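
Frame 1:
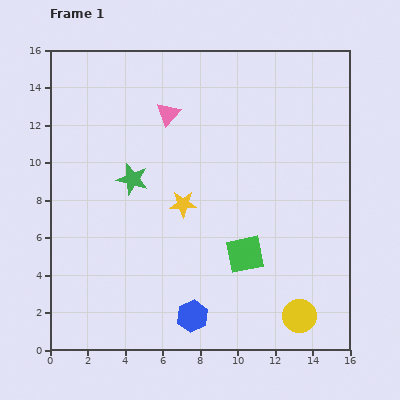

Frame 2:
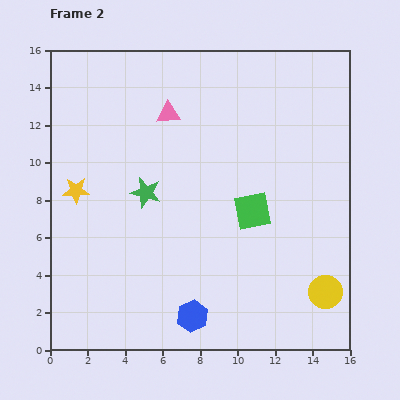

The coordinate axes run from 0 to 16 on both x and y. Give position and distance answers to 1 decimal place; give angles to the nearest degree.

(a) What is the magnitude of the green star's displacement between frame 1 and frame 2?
1.0

The green star moved from (4.4, 9.1) to (5.1, 8.4), a distance of √(0.7² + 0.7²) ≈ 1.0.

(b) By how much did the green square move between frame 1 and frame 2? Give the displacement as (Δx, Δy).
(0.4, 2.3)

The green square was at (10.4, 5.1) in frame 1 and (10.8, 7.4) in frame 2.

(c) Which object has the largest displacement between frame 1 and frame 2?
the yellow star

(moved 5.7; next 2.3)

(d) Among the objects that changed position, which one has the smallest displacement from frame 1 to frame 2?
the green star

(moved 1.0)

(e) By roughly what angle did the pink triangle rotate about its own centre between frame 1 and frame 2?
45° clockwise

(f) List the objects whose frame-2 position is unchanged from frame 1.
the blue hexagon, the pink triangle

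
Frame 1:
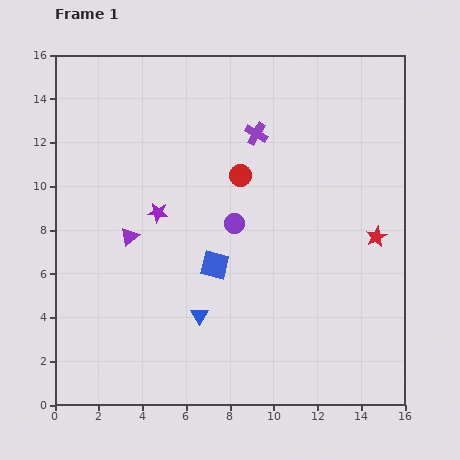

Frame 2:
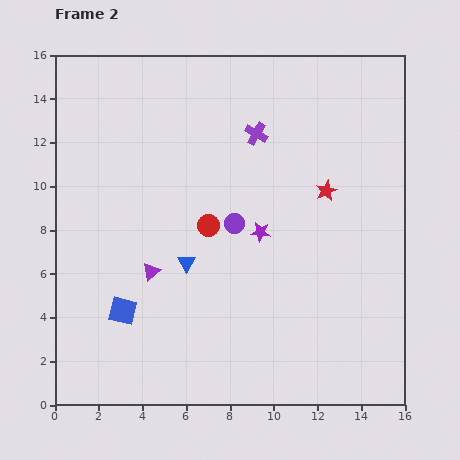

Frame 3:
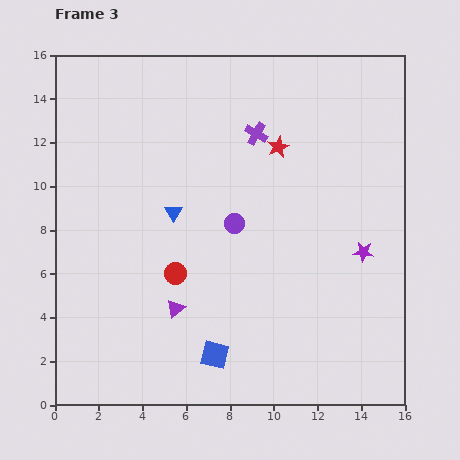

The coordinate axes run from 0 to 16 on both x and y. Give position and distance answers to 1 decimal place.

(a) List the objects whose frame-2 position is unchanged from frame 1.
the purple cross, the purple circle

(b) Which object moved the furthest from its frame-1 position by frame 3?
the purple star

(moved 9.6; next 6.1)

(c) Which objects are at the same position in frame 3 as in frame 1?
the purple cross, the purple circle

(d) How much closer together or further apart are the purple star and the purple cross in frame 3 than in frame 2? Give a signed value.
+2.8

Distance in frame 2: 4.5. Distance in frame 3: 7.3.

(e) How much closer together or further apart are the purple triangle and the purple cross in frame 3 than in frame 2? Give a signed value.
+0.9

Distance in frame 2: 7.9. Distance in frame 3: 8.8.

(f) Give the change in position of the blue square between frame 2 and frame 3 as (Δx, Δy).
(4.2, -2.0)

The blue square was at (3.1, 4.3) in frame 2 and (7.3, 2.3) in frame 3.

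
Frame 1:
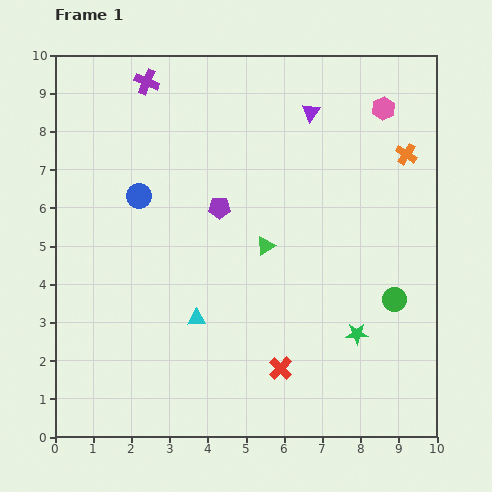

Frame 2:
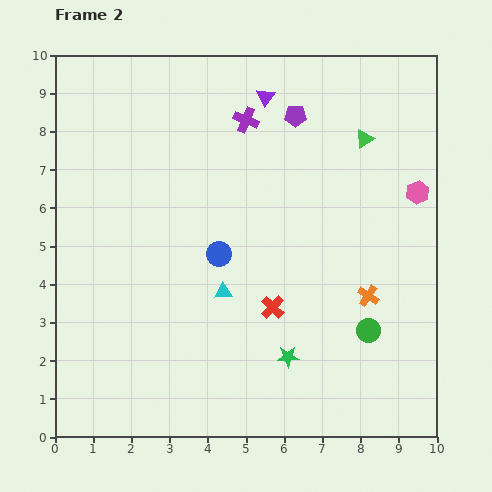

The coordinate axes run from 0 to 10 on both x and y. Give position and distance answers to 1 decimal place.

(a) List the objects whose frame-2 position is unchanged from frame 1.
none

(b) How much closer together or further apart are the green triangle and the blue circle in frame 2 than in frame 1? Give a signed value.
+1.3

Distance in frame 1: 3.5. Distance in frame 2: 4.8.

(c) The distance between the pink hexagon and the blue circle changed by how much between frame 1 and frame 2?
-1.4

Distance in frame 1: 6.8. Distance in frame 2: 5.4.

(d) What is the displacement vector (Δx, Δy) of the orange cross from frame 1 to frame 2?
(-1.0, -3.7)

The orange cross was at (9.2, 7.4) in frame 1 and (8.2, 3.7) in frame 2.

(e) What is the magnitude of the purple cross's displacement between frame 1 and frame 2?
2.8

The purple cross moved from (2.4, 9.3) to (5.0, 8.3), a distance of √(2.6² + 1.0²) ≈ 2.8.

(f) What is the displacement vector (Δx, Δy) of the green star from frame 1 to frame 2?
(-1.8, -0.6)

The green star was at (7.9, 2.7) in frame 1 and (6.1, 2.1) in frame 2.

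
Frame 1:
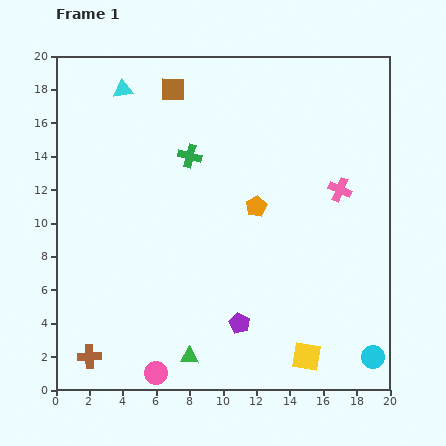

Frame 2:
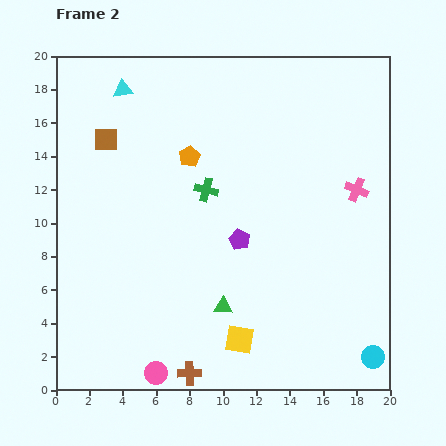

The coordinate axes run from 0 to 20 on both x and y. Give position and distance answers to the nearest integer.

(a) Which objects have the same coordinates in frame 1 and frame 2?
the cyan circle, the cyan triangle, the pink circle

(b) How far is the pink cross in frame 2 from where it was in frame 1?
1

The pink cross moved from (17, 12) to (18, 12), a distance of √(1² + 0²) ≈ 1.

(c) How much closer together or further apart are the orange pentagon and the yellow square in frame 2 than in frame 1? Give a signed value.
+2

Distance in frame 1: 9. Distance in frame 2: 11.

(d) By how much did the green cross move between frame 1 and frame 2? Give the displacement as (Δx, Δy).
(1, -2)

The green cross was at (8, 14) in frame 1 and (9, 12) in frame 2.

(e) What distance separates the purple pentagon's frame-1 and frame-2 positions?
5

The purple pentagon moved from (11, 4) to (11, 9), a distance of √(0² + 5²) ≈ 5.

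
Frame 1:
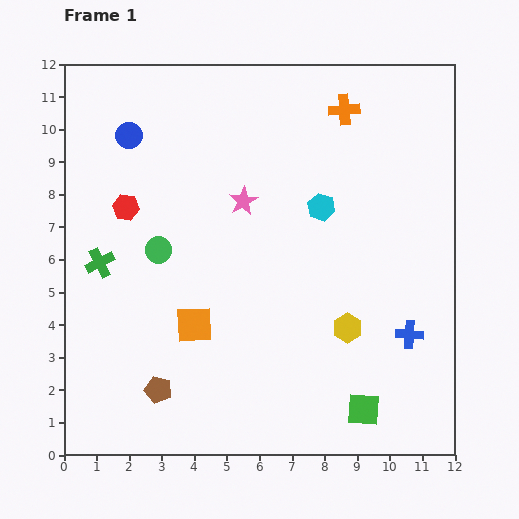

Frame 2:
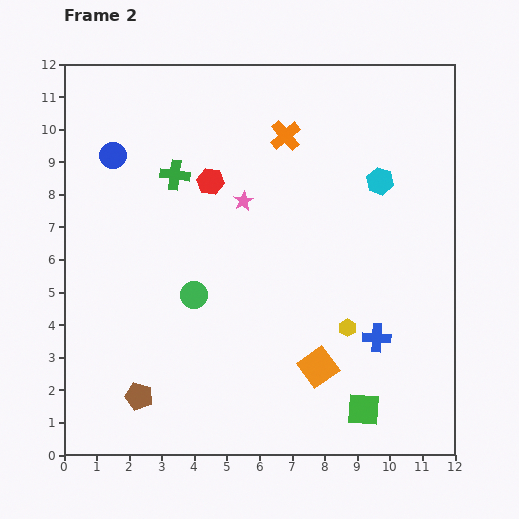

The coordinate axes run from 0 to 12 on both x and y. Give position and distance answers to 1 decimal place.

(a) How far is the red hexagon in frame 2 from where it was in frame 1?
2.7

The red hexagon moved from (1.9, 7.6) to (4.5, 8.4), a distance of √(2.6² + 0.8²) ≈ 2.7.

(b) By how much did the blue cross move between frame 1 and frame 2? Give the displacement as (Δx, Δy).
(-1.0, -0.1)

The blue cross was at (10.6, 3.7) in frame 1 and (9.6, 3.6) in frame 2.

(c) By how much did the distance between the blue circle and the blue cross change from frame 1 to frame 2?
-0.7

Distance in frame 1: 10.5. Distance in frame 2: 9.8.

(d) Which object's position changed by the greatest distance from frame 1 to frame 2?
the orange square

(moved 4.0; next 3.5)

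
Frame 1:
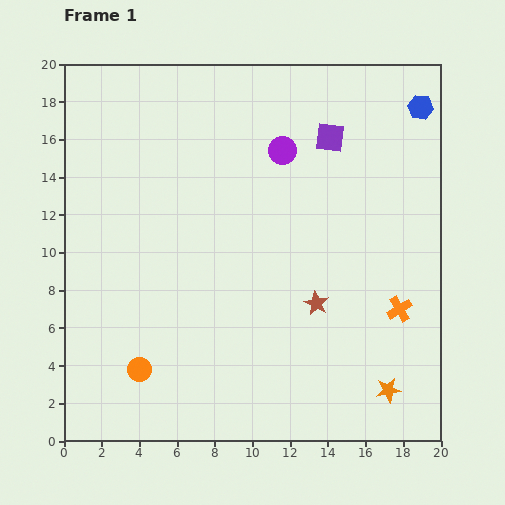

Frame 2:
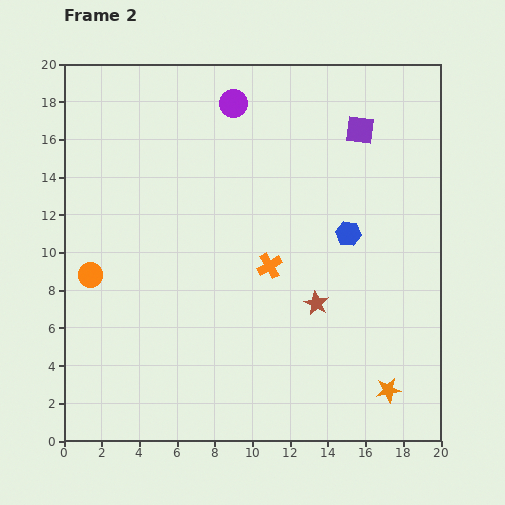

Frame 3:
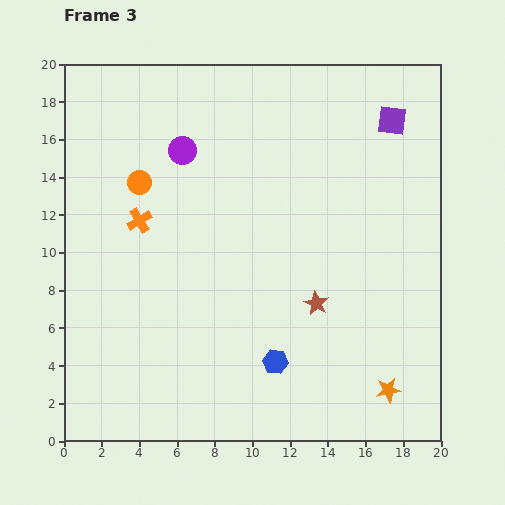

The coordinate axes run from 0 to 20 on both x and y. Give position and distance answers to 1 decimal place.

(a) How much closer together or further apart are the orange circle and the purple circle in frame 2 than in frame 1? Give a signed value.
-2.0

Distance in frame 1: 13.9. Distance in frame 2: 11.9.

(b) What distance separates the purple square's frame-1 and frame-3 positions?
3.4

The purple square moved from (14.1, 16.1) to (17.4, 17.0), a distance of √(3.3² + 0.9²) ≈ 3.4.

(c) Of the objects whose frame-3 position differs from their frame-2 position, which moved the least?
the purple square

(moved 1.8)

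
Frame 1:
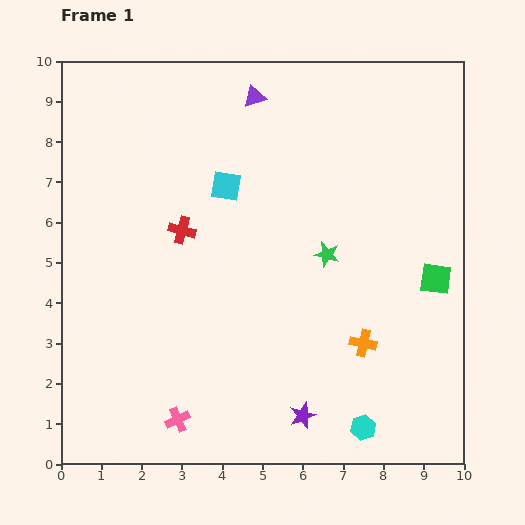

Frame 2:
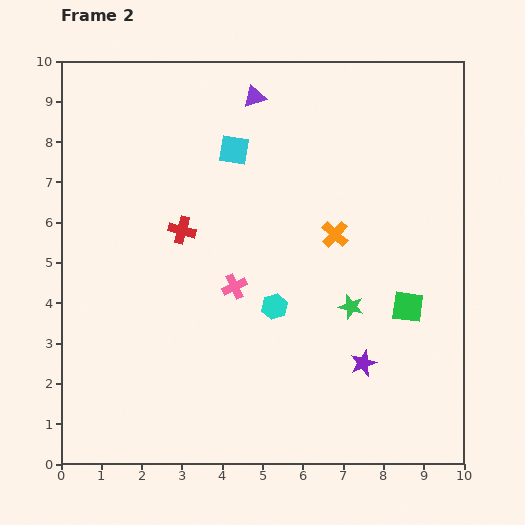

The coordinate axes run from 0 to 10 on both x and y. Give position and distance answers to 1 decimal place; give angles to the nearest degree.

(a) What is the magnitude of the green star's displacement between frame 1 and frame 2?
1.4

The green star moved from (6.6, 5.2) to (7.2, 3.9), a distance of √(0.6² + 1.3²) ≈ 1.4.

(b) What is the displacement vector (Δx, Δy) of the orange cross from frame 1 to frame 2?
(-0.7, 2.7)

The orange cross was at (7.5, 3.0) in frame 1 and (6.8, 5.7) in frame 2.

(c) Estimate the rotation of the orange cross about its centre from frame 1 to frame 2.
31° clockwise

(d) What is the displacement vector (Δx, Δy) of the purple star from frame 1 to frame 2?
(1.5, 1.3)

The purple star was at (6.0, 1.2) in frame 1 and (7.5, 2.5) in frame 2.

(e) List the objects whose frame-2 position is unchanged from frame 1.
the purple triangle, the red cross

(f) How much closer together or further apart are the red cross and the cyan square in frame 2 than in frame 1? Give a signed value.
+0.8

Distance in frame 1: 1.6. Distance in frame 2: 2.4.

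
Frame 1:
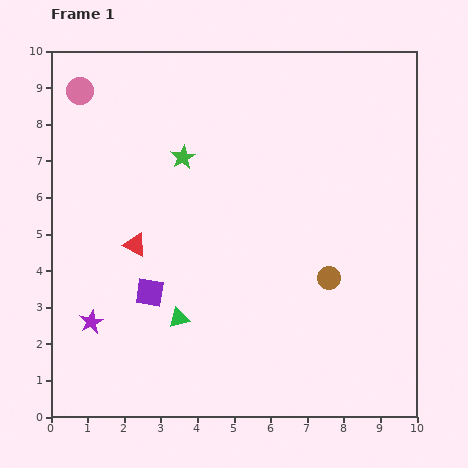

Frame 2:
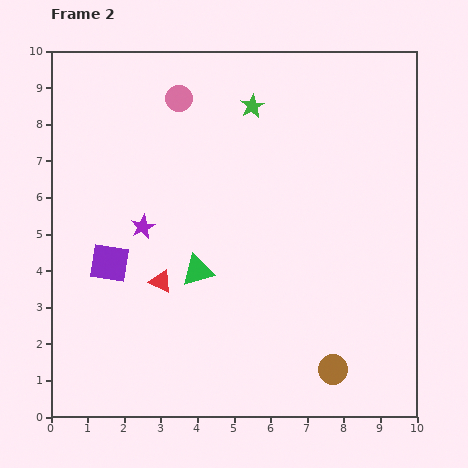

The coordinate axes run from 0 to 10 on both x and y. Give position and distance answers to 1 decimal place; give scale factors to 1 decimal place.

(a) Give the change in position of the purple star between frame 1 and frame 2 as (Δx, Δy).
(1.4, 2.6)

The purple star was at (1.1, 2.6) in frame 1 and (2.5, 5.2) in frame 2.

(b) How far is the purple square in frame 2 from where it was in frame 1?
1.4

The purple square moved from (2.7, 3.4) to (1.6, 4.2), a distance of √(1.1² + 0.8²) ≈ 1.4.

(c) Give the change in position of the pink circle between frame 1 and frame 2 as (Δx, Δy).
(2.7, -0.2)

The pink circle was at (0.8, 8.9) in frame 1 and (3.5, 8.7) in frame 2.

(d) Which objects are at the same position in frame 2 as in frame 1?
none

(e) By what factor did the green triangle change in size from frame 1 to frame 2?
1.6×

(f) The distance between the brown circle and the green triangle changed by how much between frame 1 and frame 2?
+0.4

Distance in frame 1: 4.2. Distance in frame 2: 4.6.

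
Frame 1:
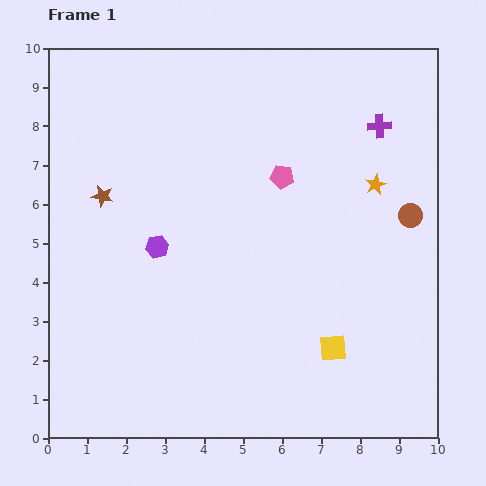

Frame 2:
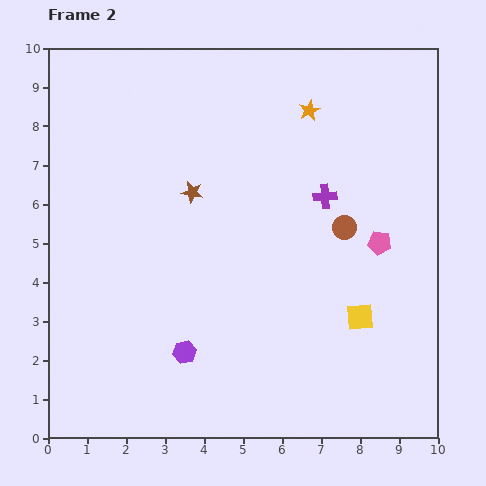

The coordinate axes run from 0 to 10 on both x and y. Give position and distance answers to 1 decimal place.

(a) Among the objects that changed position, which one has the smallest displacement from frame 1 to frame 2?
the yellow square

(moved 1.1)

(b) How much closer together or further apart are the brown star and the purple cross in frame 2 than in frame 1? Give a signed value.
-3.9

Distance in frame 1: 7.3. Distance in frame 2: 3.4.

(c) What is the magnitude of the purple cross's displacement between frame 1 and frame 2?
2.3

The purple cross moved from (8.5, 8.0) to (7.1, 6.2), a distance of √(1.4² + 1.8²) ≈ 2.3.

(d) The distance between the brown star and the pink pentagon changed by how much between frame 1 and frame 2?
+0.4

Distance in frame 1: 4.6. Distance in frame 2: 5.0.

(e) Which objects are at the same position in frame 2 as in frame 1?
none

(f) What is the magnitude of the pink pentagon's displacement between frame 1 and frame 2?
3.0

The pink pentagon moved from (6.0, 6.7) to (8.5, 5.0), a distance of √(2.5² + 1.7²) ≈ 3.0.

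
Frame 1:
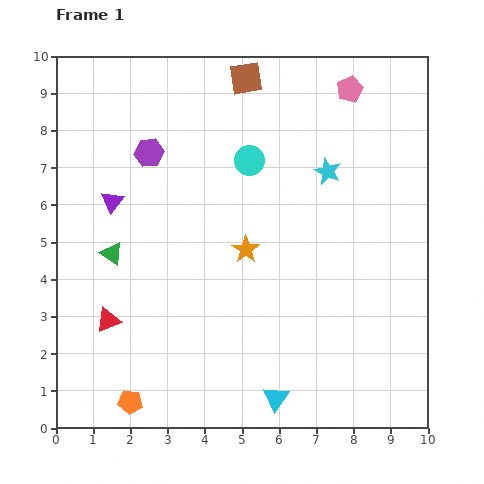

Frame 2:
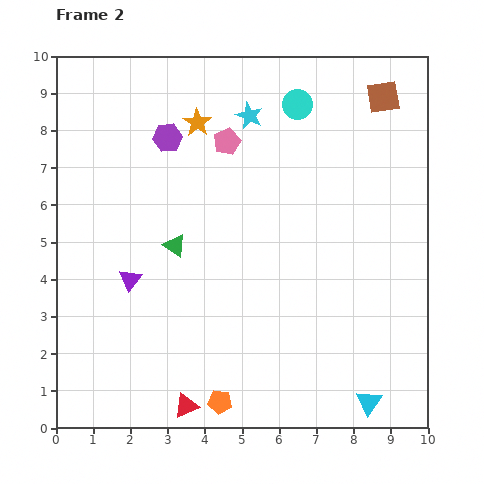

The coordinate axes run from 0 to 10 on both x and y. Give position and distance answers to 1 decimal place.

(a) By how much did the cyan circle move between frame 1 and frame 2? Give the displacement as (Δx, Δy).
(1.3, 1.5)

The cyan circle was at (5.2, 7.2) in frame 1 and (6.5, 8.7) in frame 2.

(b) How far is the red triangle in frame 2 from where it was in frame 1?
3.1

The red triangle moved from (1.4, 2.9) to (3.5, 0.6), a distance of √(2.1² + 2.3²) ≈ 3.1.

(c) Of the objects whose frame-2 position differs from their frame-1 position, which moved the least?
the purple hexagon

(moved 0.6)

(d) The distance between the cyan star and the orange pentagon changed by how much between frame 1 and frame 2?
-0.5

Distance in frame 1: 8.2. Distance in frame 2: 7.7.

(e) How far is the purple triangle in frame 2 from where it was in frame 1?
2.2

The purple triangle moved from (1.5, 6.1) to (2.0, 4.0), a distance of √(0.5² + 2.1²) ≈ 2.2.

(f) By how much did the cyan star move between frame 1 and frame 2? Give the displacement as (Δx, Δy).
(-2.1, 1.5)

The cyan star was at (7.3, 6.9) in frame 1 and (5.2, 8.4) in frame 2.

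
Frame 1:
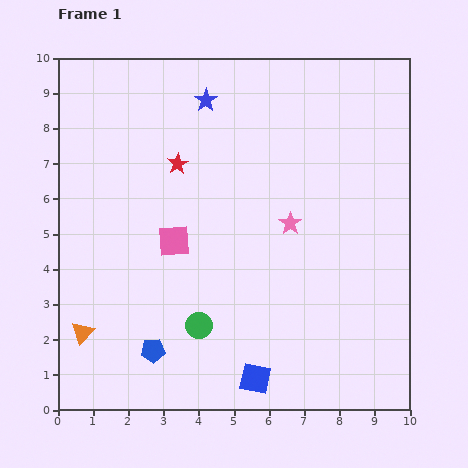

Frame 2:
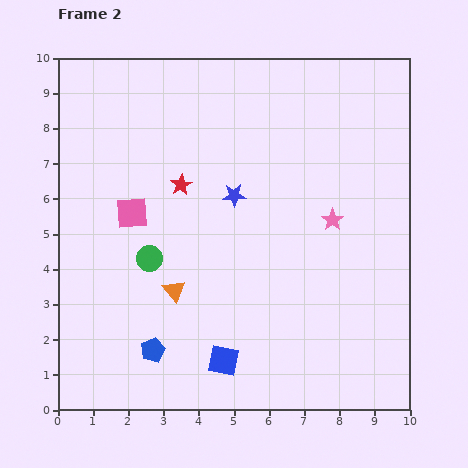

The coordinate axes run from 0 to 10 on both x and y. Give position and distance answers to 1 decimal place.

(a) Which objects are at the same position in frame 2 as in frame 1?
the blue pentagon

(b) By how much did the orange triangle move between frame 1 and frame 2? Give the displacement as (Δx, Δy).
(2.6, 1.2)

The orange triangle was at (0.7, 2.2) in frame 1 and (3.3, 3.4) in frame 2.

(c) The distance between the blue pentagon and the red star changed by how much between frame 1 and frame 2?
-0.5

Distance in frame 1: 5.3. Distance in frame 2: 4.8.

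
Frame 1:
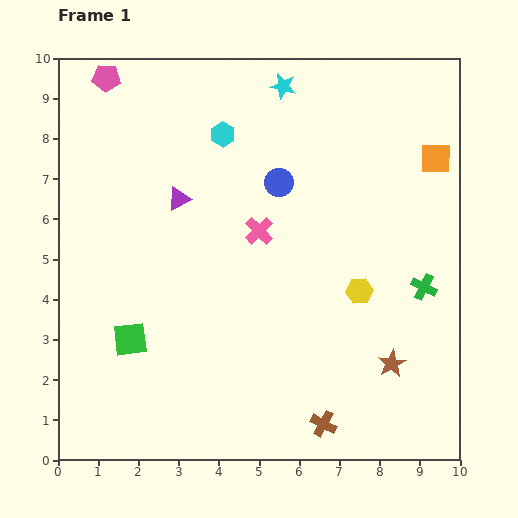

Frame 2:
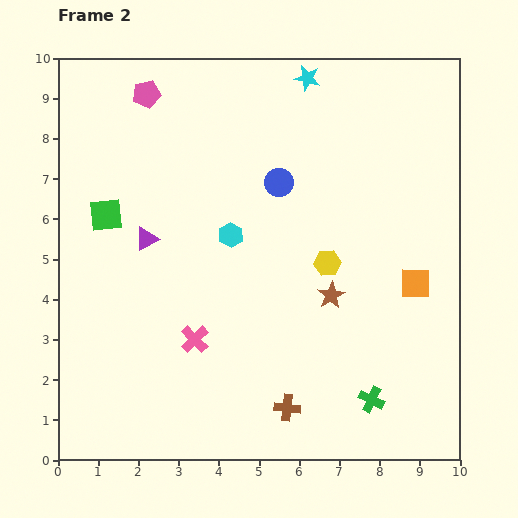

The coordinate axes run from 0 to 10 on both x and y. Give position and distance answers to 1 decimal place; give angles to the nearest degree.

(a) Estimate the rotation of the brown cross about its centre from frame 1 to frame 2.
23° counter-clockwise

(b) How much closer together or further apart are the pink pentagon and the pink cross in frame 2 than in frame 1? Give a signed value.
+0.8

Distance in frame 1: 5.4. Distance in frame 2: 6.2.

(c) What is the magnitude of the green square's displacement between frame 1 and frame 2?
3.2

The green square moved from (1.8, 3.0) to (1.2, 6.1), a distance of √(0.6² + 3.1²) ≈ 3.2.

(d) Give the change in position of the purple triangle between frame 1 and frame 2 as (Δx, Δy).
(-0.8, -1.0)

The purple triangle was at (3.0, 6.5) in frame 1 and (2.2, 5.5) in frame 2.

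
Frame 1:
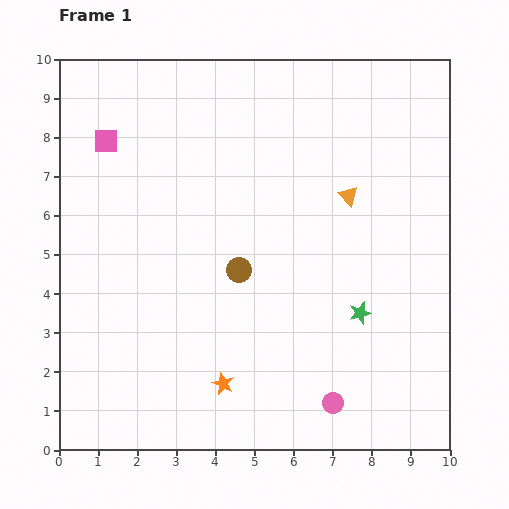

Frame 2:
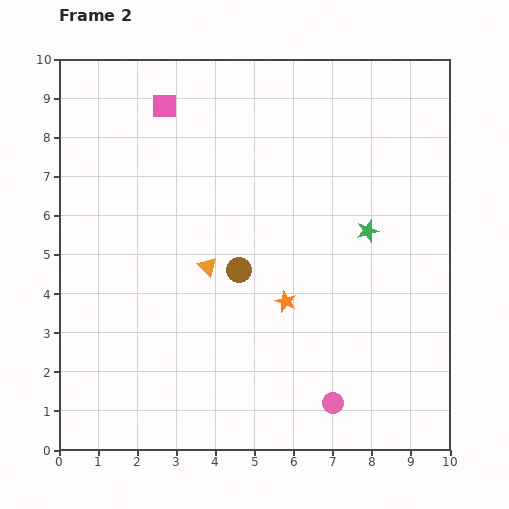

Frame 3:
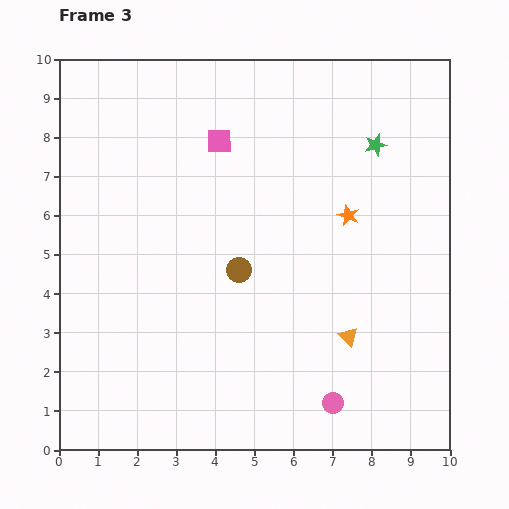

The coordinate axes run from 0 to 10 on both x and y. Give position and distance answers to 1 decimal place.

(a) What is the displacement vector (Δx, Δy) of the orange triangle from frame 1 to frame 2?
(-3.6, -1.8)

The orange triangle was at (7.4, 6.5) in frame 1 and (3.8, 4.7) in frame 2.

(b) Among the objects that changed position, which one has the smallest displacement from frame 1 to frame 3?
the pink square

(moved 2.9)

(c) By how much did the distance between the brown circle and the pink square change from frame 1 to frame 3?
-1.4

Distance in frame 1: 4.7. Distance in frame 3: 3.3.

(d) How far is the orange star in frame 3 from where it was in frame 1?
5.4

The orange star moved from (4.2, 1.7) to (7.4, 6.0), a distance of √(3.2² + 4.3²) ≈ 5.4.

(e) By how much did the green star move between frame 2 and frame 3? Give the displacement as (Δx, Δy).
(0.2, 2.2)

The green star was at (7.9, 5.6) in frame 2 and (8.1, 7.8) in frame 3.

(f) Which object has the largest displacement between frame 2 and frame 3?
the orange triangle

(moved 4.0; next 2.7)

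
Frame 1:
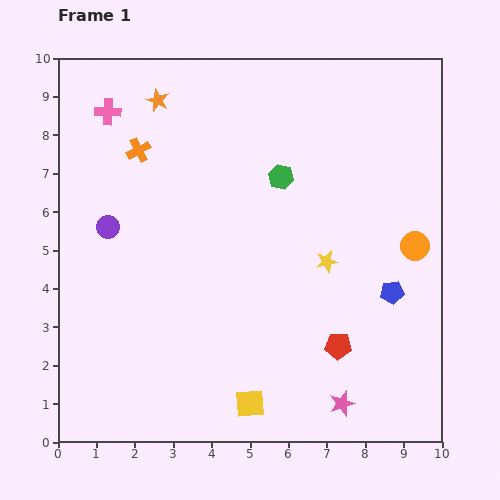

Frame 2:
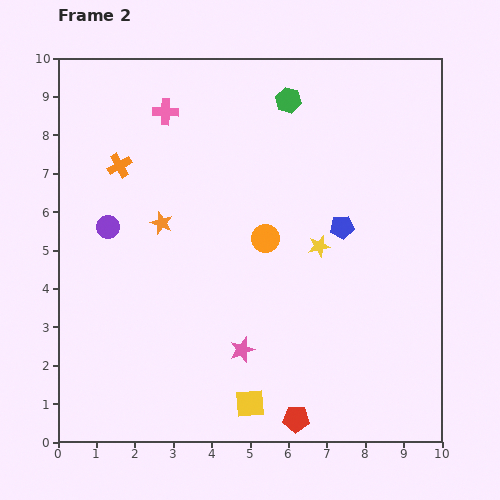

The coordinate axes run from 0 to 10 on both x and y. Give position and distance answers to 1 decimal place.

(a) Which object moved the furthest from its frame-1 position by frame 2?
the orange circle

(moved 3.9; next 3.2)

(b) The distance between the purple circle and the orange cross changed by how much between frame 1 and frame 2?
-0.6

Distance in frame 1: 2.2. Distance in frame 2: 1.6.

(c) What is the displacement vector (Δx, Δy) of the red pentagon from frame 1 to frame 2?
(-1.1, -1.9)

The red pentagon was at (7.3, 2.5) in frame 1 and (6.2, 0.6) in frame 2.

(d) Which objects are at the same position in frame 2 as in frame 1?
the purple circle, the yellow square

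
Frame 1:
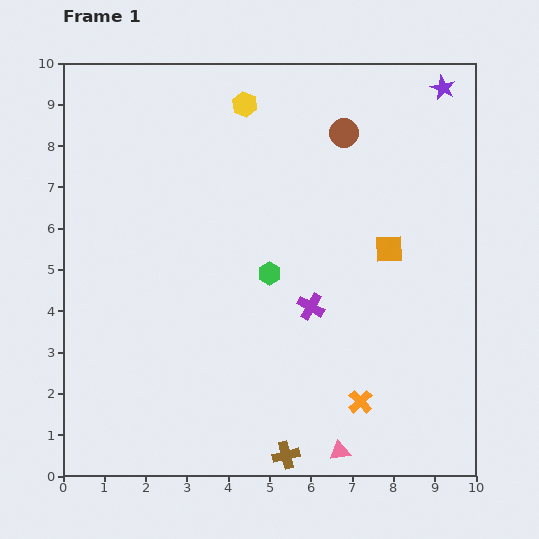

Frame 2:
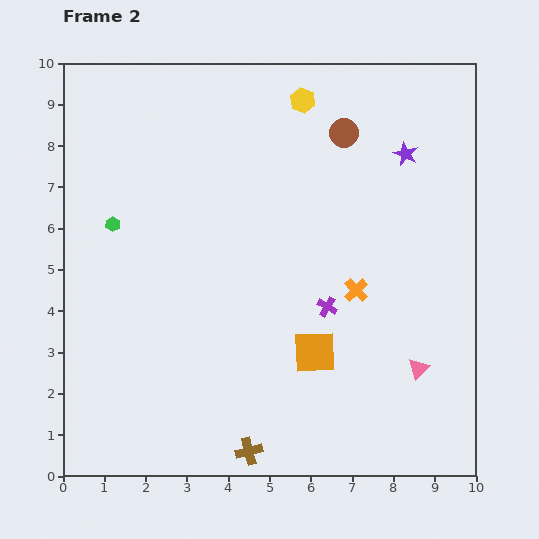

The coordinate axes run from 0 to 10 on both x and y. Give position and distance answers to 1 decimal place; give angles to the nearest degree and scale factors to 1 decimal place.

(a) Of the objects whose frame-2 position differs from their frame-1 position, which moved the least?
the purple cross

(moved 0.4)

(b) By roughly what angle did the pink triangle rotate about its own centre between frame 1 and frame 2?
37° counter-clockwise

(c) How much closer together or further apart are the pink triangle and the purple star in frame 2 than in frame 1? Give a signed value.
-3.9

Distance in frame 1: 9.1. Distance in frame 2: 5.2.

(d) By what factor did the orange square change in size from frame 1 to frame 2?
1.5×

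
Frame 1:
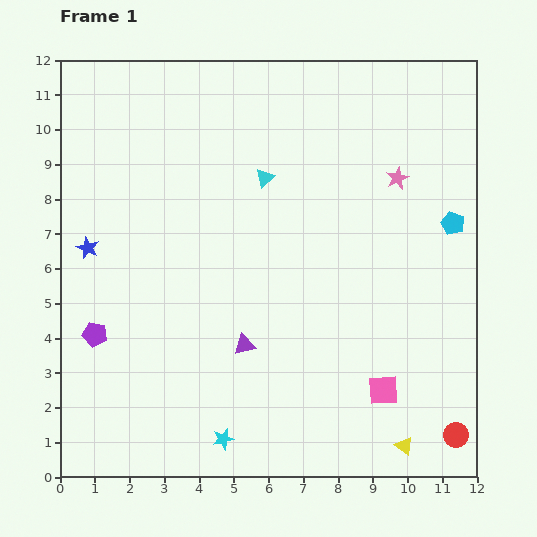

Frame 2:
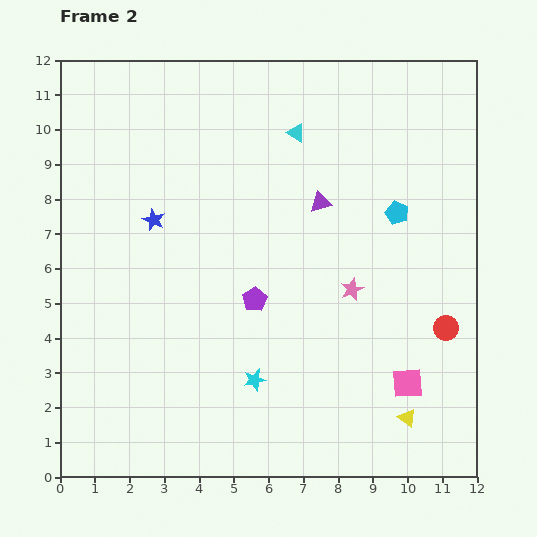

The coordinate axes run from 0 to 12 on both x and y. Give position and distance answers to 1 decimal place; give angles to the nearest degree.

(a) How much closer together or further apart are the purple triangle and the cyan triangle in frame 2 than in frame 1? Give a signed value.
-2.7

Distance in frame 1: 4.8. Distance in frame 2: 2.1.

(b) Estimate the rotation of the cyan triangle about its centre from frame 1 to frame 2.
48° counter-clockwise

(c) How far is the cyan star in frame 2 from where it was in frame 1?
1.9

The cyan star moved from (4.7, 1.1) to (5.6, 2.8), a distance of √(0.9² + 1.7²) ≈ 1.9.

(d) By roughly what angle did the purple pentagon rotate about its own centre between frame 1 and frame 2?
29° clockwise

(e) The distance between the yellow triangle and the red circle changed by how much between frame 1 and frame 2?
+1.3

Distance in frame 1: 1.5. Distance in frame 2: 2.8.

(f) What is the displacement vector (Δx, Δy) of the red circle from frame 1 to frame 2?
(-0.3, 3.1)

The red circle was at (11.4, 1.2) in frame 1 and (11.1, 4.3) in frame 2.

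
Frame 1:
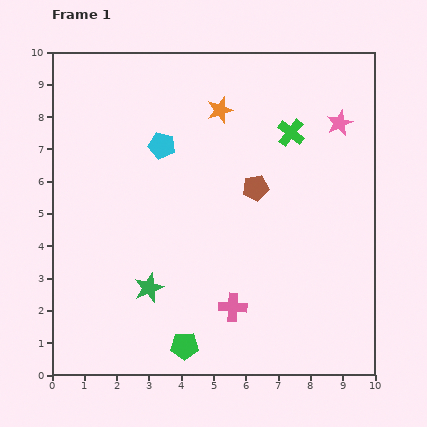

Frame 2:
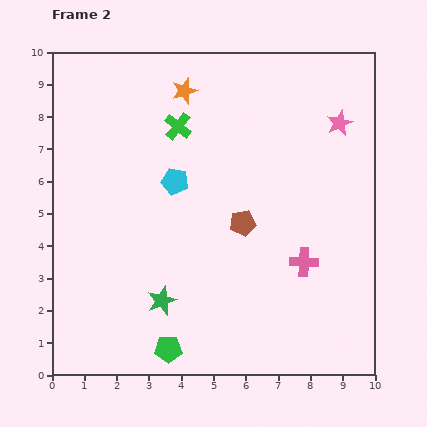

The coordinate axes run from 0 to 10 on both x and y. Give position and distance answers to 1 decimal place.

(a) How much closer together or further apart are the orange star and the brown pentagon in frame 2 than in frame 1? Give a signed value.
+1.9

Distance in frame 1: 2.6. Distance in frame 2: 4.5.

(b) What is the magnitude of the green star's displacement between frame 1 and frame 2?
0.6

The green star moved from (3.0, 2.7) to (3.4, 2.3), a distance of √(0.4² + 0.4²) ≈ 0.6.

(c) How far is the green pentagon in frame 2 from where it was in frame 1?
0.5

The green pentagon moved from (4.1, 0.9) to (3.6, 0.8), a distance of √(0.5² + 0.1²) ≈ 0.5.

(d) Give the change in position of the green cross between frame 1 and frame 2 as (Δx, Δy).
(-3.5, 0.2)

The green cross was at (7.4, 7.5) in frame 1 and (3.9, 7.7) in frame 2.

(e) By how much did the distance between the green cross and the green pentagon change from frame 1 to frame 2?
-0.5

Distance in frame 1: 7.4. Distance in frame 2: 6.9.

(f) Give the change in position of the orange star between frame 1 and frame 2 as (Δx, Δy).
(-1.1, 0.6)

The orange star was at (5.2, 8.2) in frame 1 and (4.1, 8.8) in frame 2.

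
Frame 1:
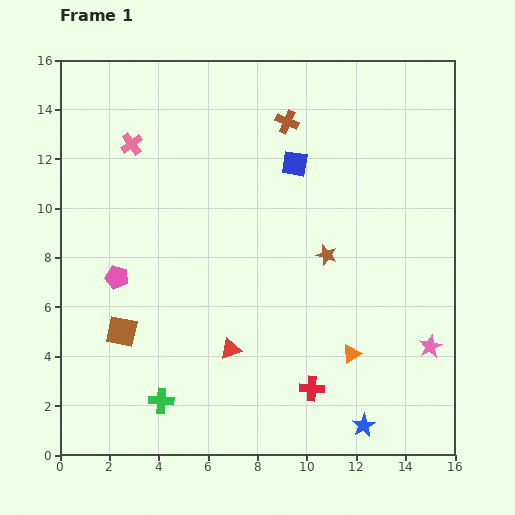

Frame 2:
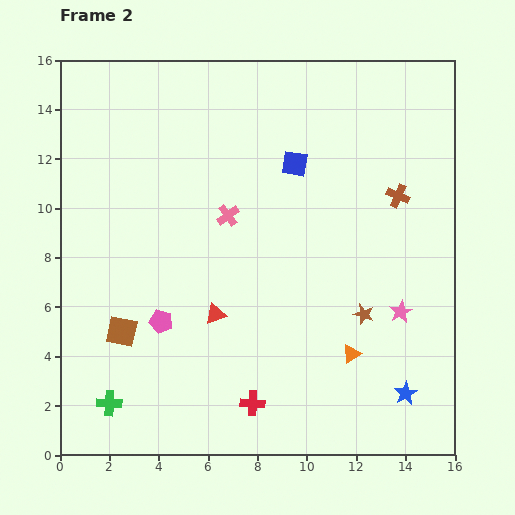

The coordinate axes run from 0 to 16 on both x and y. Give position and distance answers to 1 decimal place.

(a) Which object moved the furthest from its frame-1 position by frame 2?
the brown cross

(moved 5.4; next 4.9)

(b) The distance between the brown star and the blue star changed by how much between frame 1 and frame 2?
-3.5

Distance in frame 1: 7.1. Distance in frame 2: 3.6.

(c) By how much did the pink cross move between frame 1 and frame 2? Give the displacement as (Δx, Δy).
(3.9, -2.9)

The pink cross was at (2.9, 12.6) in frame 1 and (6.8, 9.7) in frame 2.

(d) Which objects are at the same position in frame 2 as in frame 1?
the brown square, the orange triangle, the blue square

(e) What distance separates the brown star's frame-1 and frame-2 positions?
2.8

The brown star moved from (10.8, 8.1) to (12.3, 5.7), a distance of √(1.5² + 2.4²) ≈ 2.8.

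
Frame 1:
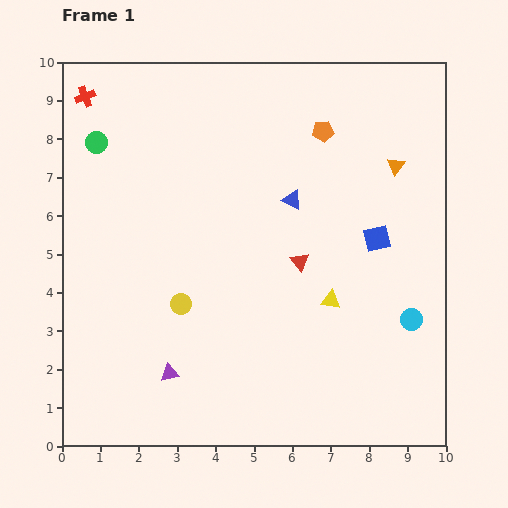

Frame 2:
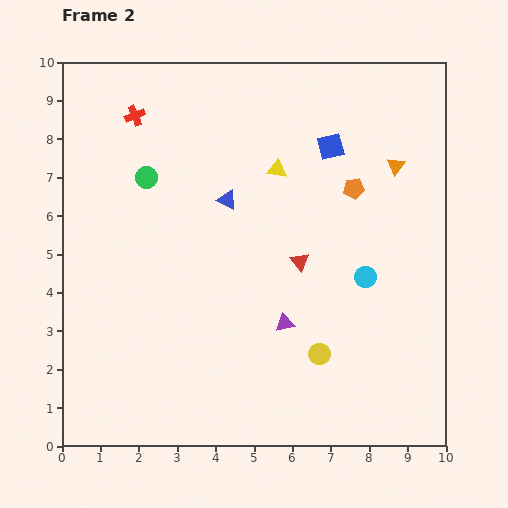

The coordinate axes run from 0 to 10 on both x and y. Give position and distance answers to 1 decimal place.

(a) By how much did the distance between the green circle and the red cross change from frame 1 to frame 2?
+0.4

Distance in frame 1: 1.2. Distance in frame 2: 1.6.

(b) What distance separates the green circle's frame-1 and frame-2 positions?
1.6

The green circle moved from (0.9, 7.9) to (2.2, 7.0), a distance of √(1.3² + 0.9²) ≈ 1.6.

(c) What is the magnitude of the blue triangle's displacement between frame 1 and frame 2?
1.7

The blue triangle moved from (6.0, 6.4) to (4.3, 6.4), a distance of √(1.7² + 0.0²) ≈ 1.7.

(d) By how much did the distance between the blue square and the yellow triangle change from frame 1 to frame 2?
-0.5

Distance in frame 1: 2.0. Distance in frame 2: 1.5.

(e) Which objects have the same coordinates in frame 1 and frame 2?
the red triangle, the orange triangle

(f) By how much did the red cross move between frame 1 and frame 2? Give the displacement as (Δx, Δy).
(1.3, -0.5)

The red cross was at (0.6, 9.1) in frame 1 and (1.9, 8.6) in frame 2.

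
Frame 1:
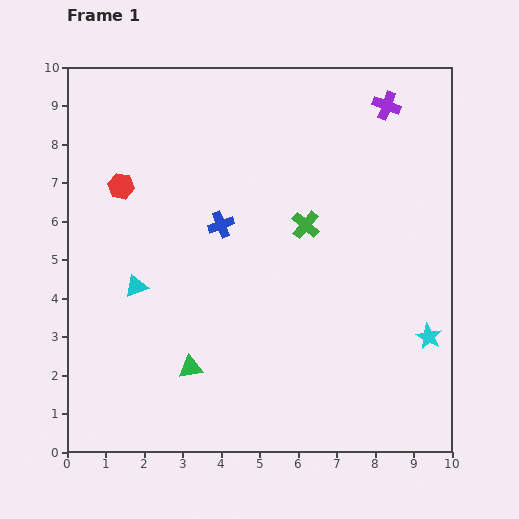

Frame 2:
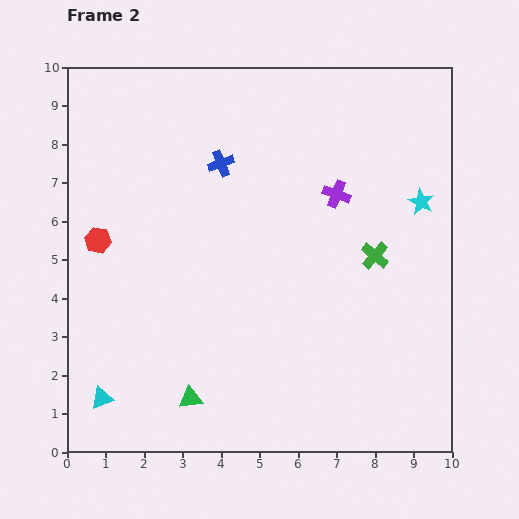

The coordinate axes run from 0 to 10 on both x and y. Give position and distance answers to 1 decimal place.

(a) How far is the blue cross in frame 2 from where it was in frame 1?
1.6

The blue cross moved from (4.0, 5.9) to (4.0, 7.5), a distance of √(0.0² + 1.6²) ≈ 1.6.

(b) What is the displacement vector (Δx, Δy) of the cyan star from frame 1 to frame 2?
(-0.2, 3.5)

The cyan star was at (9.4, 3.0) in frame 1 and (9.2, 6.5) in frame 2.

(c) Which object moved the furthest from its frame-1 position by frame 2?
the cyan star

(moved 3.5; next 3.0)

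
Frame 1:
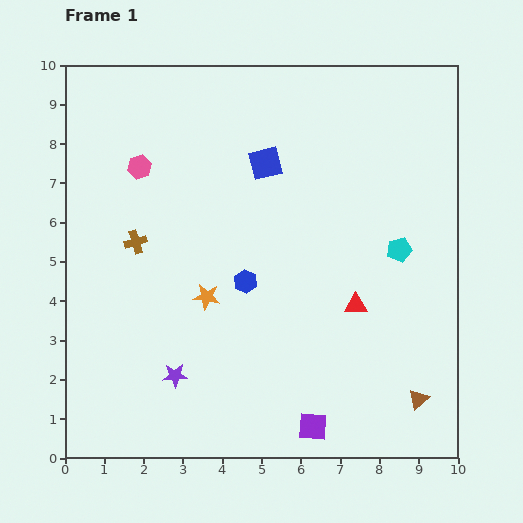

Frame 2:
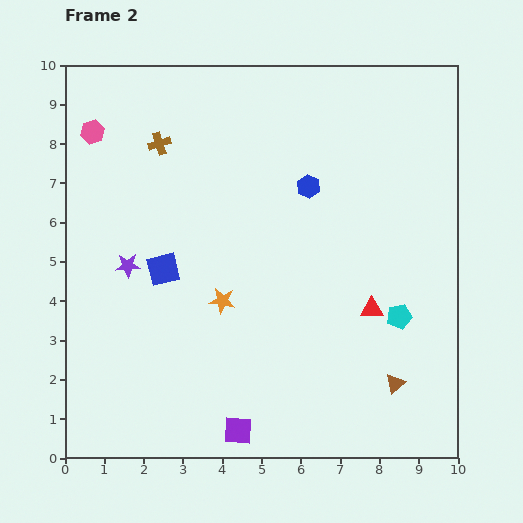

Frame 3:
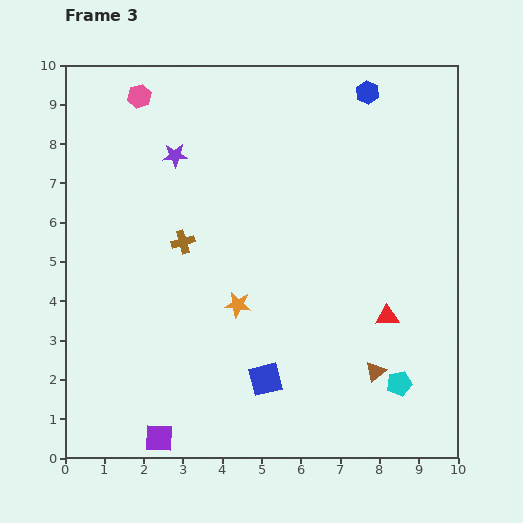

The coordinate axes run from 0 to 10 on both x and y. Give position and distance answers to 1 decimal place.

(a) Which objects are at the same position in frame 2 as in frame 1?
none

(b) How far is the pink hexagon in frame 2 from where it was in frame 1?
1.5

The pink hexagon moved from (1.9, 7.4) to (0.7, 8.3), a distance of √(1.2² + 0.9²) ≈ 1.5.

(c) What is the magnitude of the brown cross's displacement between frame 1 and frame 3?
1.2

The brown cross moved from (1.8, 5.5) to (3.0, 5.5), a distance of √(1.2² + 0.0²) ≈ 1.2.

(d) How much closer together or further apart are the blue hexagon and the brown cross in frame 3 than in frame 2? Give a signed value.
+2.0

Distance in frame 2: 4.0. Distance in frame 3: 6.0.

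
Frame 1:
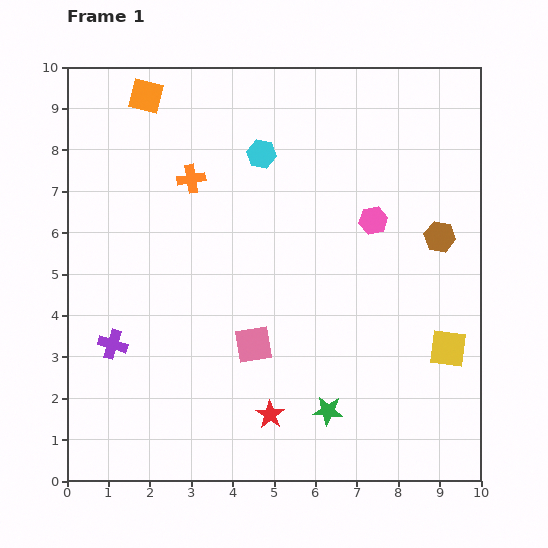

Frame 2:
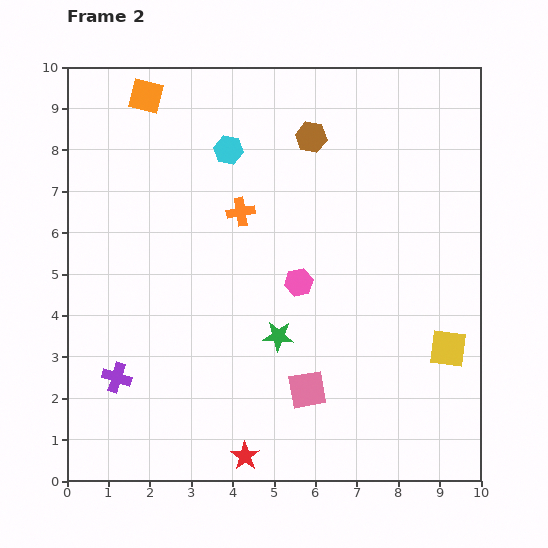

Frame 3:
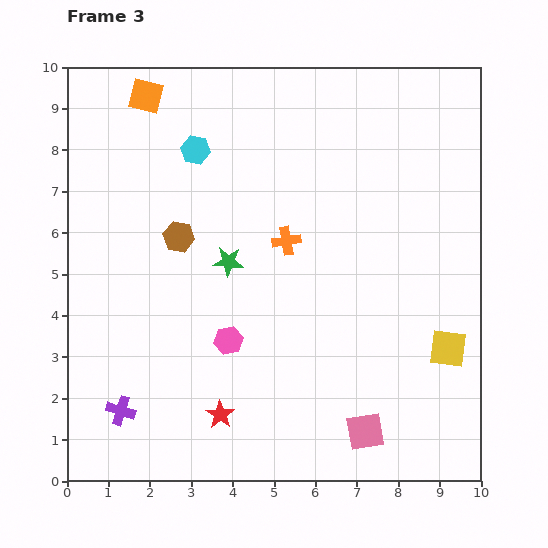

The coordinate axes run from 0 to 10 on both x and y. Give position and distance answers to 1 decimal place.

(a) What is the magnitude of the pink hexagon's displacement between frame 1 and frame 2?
2.3

The pink hexagon moved from (7.4, 6.3) to (5.6, 4.8), a distance of √(1.8² + 1.5²) ≈ 2.3.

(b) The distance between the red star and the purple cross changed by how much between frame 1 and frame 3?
-1.8

Distance in frame 1: 4.2. Distance in frame 3: 2.4.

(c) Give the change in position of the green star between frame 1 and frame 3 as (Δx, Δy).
(-2.4, 3.6)

The green star was at (6.3, 1.7) in frame 1 and (3.9, 5.3) in frame 3.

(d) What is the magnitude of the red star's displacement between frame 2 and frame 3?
1.2

The red star moved from (4.3, 0.6) to (3.7, 1.6), a distance of √(0.6² + 1.0²) ≈ 1.2.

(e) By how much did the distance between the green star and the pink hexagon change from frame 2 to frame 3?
+0.5

Distance in frame 2: 1.4. Distance in frame 3: 1.9.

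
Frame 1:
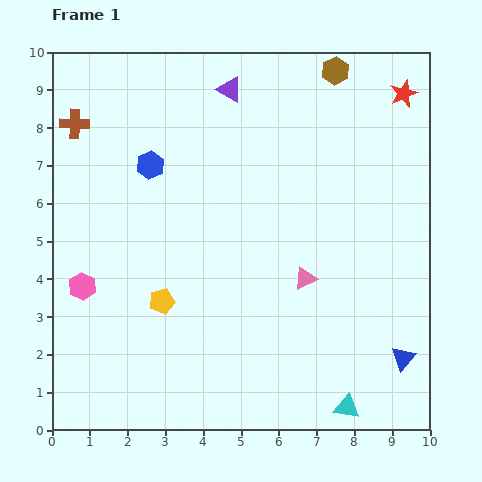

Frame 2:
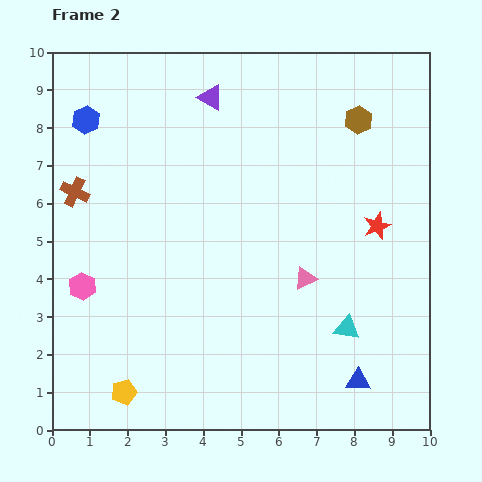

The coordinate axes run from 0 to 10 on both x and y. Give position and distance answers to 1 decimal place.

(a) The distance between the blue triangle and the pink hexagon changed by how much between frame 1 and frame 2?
-1.0

Distance in frame 1: 8.7. Distance in frame 2: 7.7.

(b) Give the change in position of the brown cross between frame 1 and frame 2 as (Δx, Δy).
(0.0, -1.8)

The brown cross was at (0.6, 8.1) in frame 1 and (0.6, 6.3) in frame 2.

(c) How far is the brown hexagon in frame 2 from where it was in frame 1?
1.4

The brown hexagon moved from (7.5, 9.5) to (8.1, 8.2), a distance of √(0.6² + 1.3²) ≈ 1.4.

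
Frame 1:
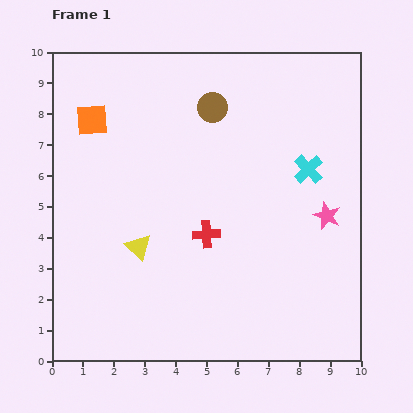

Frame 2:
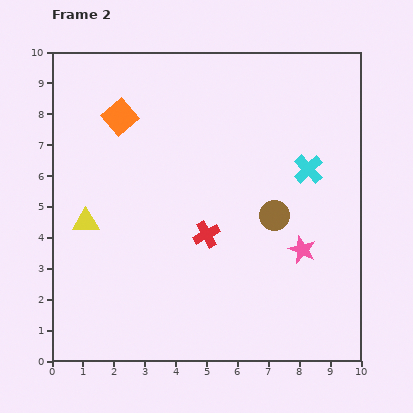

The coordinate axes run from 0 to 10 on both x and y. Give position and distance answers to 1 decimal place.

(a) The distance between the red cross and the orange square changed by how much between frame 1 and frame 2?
-0.5

Distance in frame 1: 5.2. Distance in frame 2: 4.7.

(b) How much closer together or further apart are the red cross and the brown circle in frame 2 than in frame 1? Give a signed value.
-1.8

Distance in frame 1: 4.1. Distance in frame 2: 2.3.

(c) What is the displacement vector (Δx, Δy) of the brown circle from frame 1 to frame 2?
(2.0, -3.5)

The brown circle was at (5.2, 8.2) in frame 1 and (7.2, 4.7) in frame 2.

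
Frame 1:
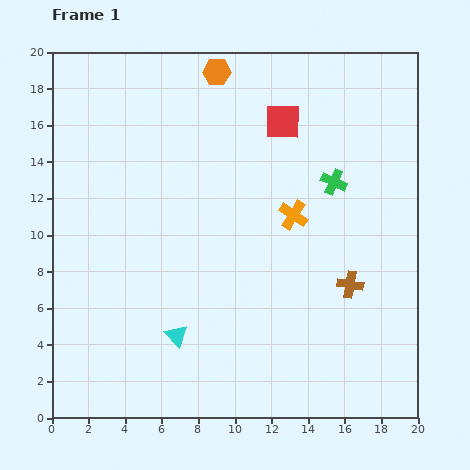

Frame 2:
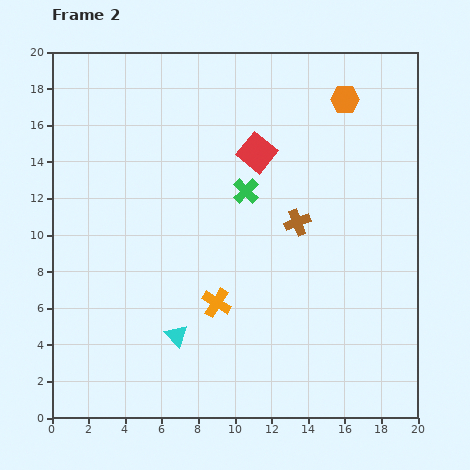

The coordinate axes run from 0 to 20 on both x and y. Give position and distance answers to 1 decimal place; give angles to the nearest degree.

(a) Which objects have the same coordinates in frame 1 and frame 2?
the cyan triangle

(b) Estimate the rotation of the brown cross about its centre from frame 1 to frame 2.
31° counter-clockwise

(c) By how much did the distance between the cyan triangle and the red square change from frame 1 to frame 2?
-2.2

Distance in frame 1: 13.1. Distance in frame 2: 10.9.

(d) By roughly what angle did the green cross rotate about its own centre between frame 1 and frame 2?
21° clockwise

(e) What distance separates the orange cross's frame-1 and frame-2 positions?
6.4

The orange cross moved from (13.2, 11.1) to (9.0, 6.3), a distance of √(4.2² + 4.8²) ≈ 6.4.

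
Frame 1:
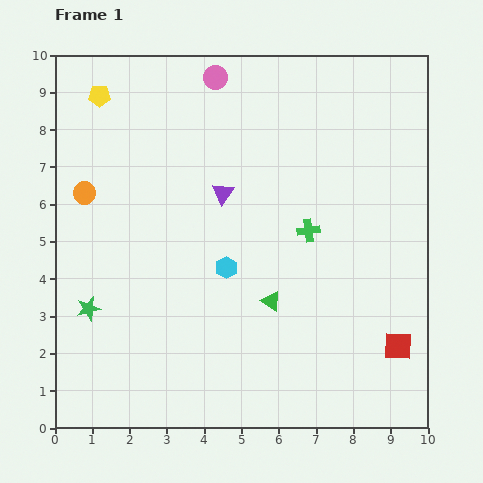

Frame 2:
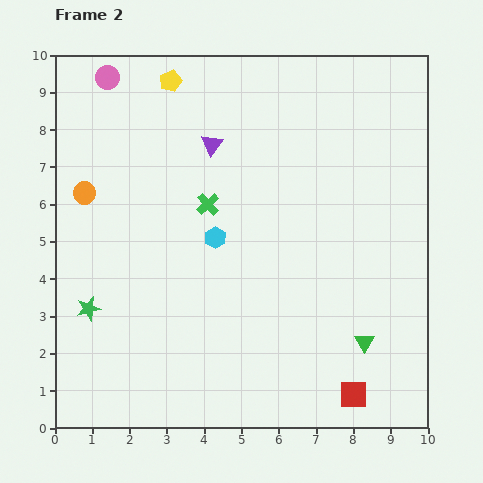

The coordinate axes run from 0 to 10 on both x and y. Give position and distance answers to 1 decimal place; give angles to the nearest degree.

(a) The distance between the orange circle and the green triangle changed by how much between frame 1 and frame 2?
+2.7

Distance in frame 1: 5.8. Distance in frame 2: 8.5.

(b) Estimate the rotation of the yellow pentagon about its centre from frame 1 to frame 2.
21° counter-clockwise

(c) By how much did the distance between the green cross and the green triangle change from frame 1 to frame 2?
+3.5

Distance in frame 1: 2.1. Distance in frame 2: 5.6.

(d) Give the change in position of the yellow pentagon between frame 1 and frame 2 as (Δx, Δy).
(1.9, 0.4)

The yellow pentagon was at (1.2, 8.9) in frame 1 and (3.1, 9.3) in frame 2.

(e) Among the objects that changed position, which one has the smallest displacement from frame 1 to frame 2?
the cyan hexagon

(moved 0.9)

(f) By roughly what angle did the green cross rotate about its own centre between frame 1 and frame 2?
35° counter-clockwise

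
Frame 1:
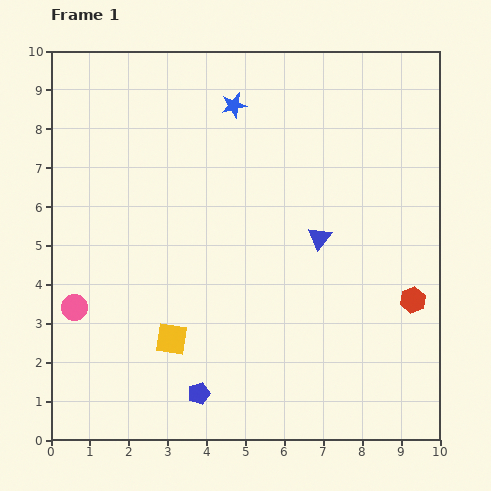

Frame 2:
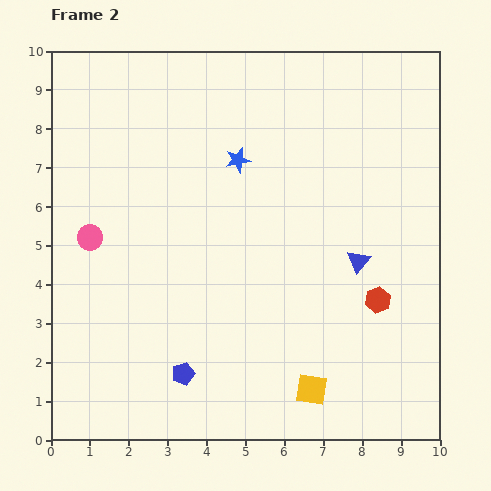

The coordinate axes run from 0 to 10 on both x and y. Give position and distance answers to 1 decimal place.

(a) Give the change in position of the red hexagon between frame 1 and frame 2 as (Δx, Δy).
(-0.9, 0.0)

The red hexagon was at (9.3, 3.6) in frame 1 and (8.4, 3.6) in frame 2.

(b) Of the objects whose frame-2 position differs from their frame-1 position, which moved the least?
the blue pentagon

(moved 0.6)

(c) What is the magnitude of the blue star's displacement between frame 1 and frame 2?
1.4

The blue star moved from (4.7, 8.6) to (4.8, 7.2), a distance of √(0.1² + 1.4²) ≈ 1.4.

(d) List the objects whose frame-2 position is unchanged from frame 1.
none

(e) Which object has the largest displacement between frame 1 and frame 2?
the yellow square

(moved 3.8; next 1.8)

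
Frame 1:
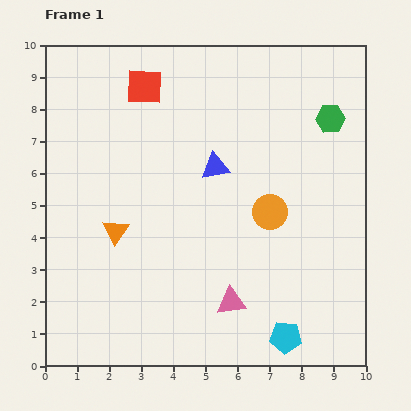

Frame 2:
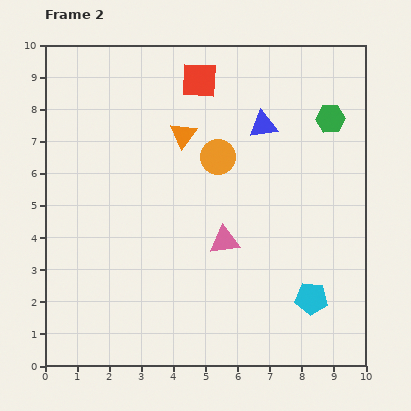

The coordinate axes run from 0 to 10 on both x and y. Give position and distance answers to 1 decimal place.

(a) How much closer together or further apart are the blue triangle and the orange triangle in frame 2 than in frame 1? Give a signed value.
-1.2

Distance in frame 1: 3.7. Distance in frame 2: 2.5.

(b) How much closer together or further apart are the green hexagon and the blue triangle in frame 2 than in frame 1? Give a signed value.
-1.8

Distance in frame 1: 3.9. Distance in frame 2: 2.1.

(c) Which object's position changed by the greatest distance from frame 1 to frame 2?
the orange triangle

(moved 3.7; next 2.3)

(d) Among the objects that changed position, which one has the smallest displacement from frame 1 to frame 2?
the cyan pentagon

(moved 1.4)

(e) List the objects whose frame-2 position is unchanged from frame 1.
the green hexagon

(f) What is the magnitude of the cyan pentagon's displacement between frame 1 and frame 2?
1.4

The cyan pentagon moved from (7.5, 0.9) to (8.3, 2.1), a distance of √(0.8² + 1.2²) ≈ 1.4.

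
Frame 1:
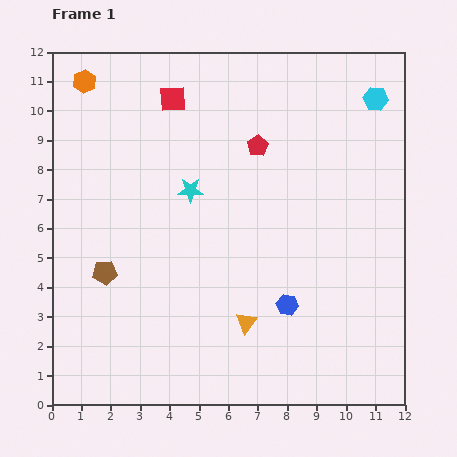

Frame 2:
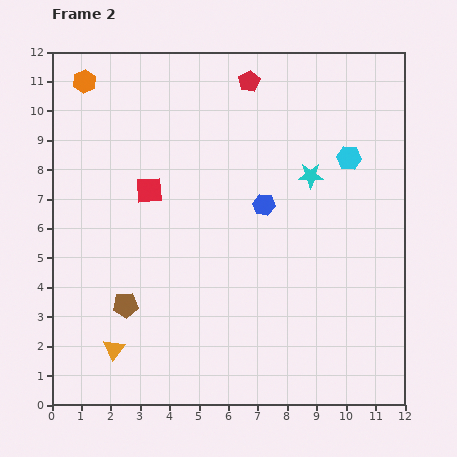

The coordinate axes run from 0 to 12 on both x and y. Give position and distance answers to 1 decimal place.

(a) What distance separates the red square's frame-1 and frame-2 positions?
3.2

The red square moved from (4.1, 10.4) to (3.3, 7.3), a distance of √(0.8² + 3.1²) ≈ 3.2.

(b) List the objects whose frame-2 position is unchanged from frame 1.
the orange hexagon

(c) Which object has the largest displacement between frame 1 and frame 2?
the orange triangle

(moved 4.6; next 4.1)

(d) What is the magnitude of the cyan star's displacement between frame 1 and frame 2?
4.1

The cyan star moved from (4.7, 7.3) to (8.8, 7.8), a distance of √(4.1² + 0.5²) ≈ 4.1.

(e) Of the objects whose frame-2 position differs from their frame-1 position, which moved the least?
the brown pentagon

(moved 1.3)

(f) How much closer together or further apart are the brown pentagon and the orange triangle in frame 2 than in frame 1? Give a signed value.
-3.5

Distance in frame 1: 5.1. Distance in frame 2: 1.6.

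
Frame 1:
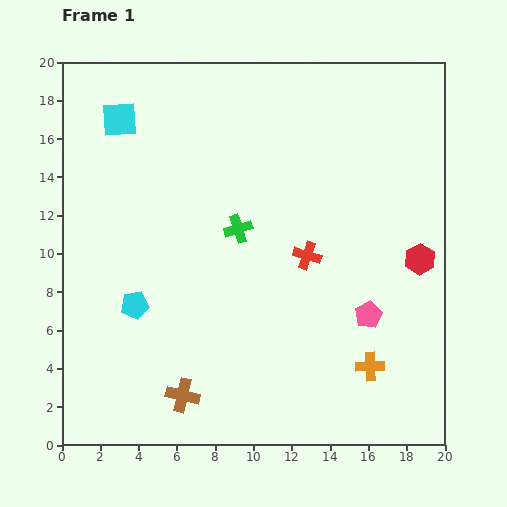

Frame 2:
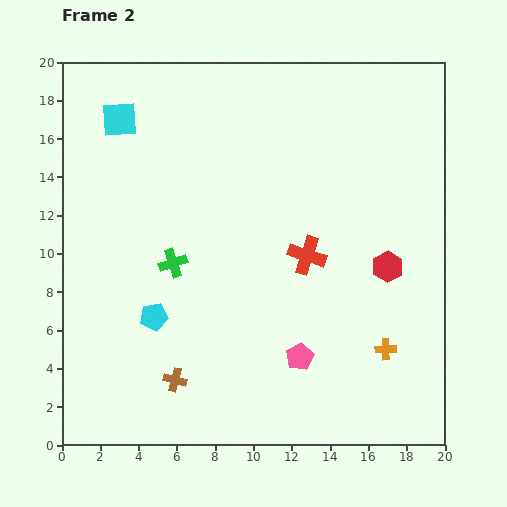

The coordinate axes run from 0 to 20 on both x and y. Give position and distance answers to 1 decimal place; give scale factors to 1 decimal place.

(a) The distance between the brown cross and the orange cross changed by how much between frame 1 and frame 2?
+1.2

Distance in frame 1: 9.9. Distance in frame 2: 11.1.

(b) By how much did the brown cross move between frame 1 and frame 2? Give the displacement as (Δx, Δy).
(-0.4, 0.8)

The brown cross was at (6.3, 2.6) in frame 1 and (5.9, 3.4) in frame 2.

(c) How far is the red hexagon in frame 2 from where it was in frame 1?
1.7

The red hexagon moved from (18.7, 9.7) to (17.0, 9.3), a distance of √(1.7² + 0.4²) ≈ 1.7.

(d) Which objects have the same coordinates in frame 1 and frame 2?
the cyan square, the red cross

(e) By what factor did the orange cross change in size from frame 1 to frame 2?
0.7×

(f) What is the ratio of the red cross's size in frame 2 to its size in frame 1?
1.4×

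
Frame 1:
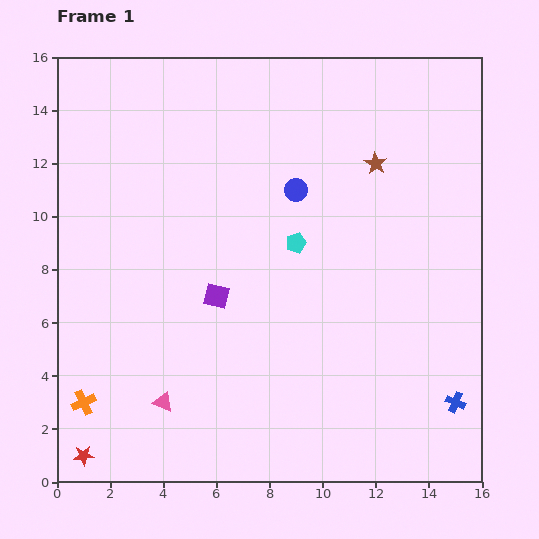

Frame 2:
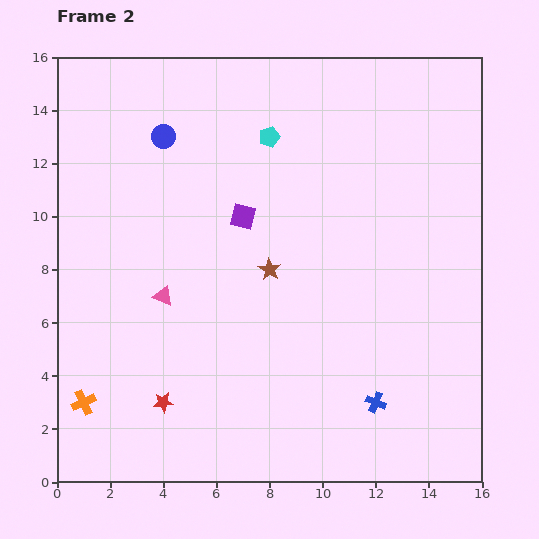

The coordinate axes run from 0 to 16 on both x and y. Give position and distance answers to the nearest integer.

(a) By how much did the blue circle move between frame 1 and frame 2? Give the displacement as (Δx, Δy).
(-5, 2)

The blue circle was at (9, 11) in frame 1 and (4, 13) in frame 2.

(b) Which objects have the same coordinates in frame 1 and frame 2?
the orange cross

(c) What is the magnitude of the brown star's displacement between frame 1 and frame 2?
6

The brown star moved from (12, 12) to (8, 8), a distance of √(4² + 4²) ≈ 6.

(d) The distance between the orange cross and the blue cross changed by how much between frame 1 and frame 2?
-3

Distance in frame 1: 14. Distance in frame 2: 11.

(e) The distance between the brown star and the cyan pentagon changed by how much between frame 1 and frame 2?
+1

Distance in frame 1: 4. Distance in frame 2: 5.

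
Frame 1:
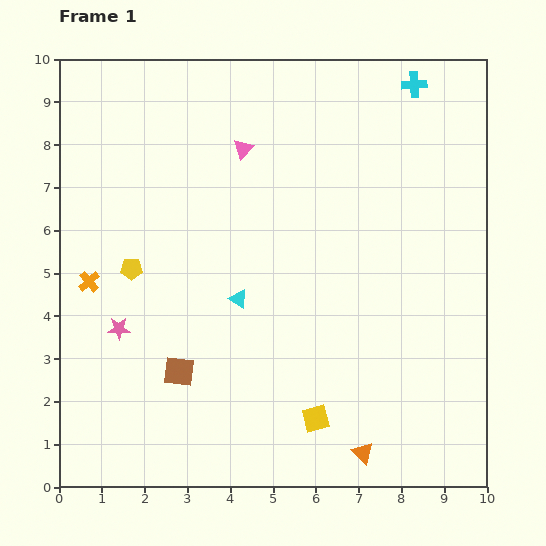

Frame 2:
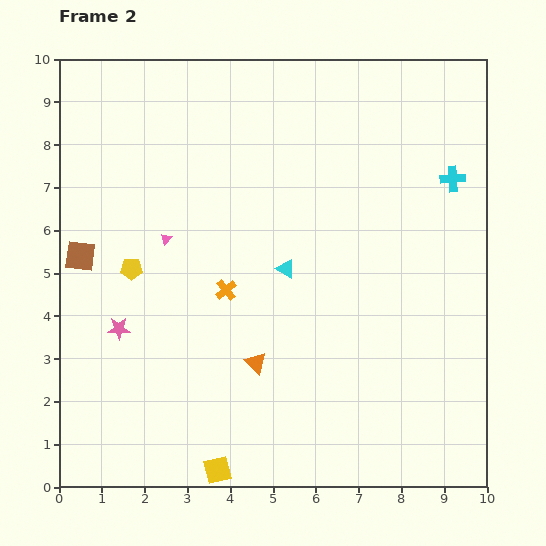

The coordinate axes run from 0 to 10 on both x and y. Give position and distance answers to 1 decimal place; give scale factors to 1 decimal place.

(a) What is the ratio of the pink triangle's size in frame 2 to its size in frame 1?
0.6×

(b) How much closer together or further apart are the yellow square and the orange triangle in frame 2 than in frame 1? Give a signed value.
+1.3

Distance in frame 1: 1.4. Distance in frame 2: 2.7.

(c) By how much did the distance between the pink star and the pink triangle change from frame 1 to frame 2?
-2.7

Distance in frame 1: 5.1. Distance in frame 2: 2.4.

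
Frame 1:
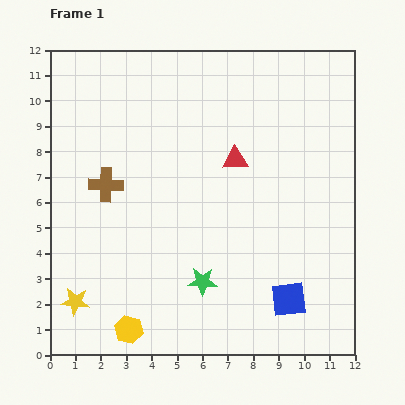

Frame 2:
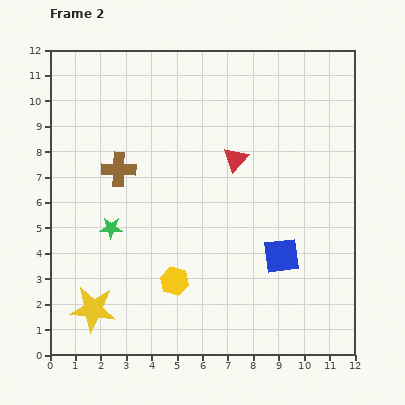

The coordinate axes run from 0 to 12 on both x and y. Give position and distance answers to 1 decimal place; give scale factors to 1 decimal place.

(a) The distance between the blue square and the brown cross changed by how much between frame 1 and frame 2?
-1.3

Distance in frame 1: 8.5. Distance in frame 2: 7.2.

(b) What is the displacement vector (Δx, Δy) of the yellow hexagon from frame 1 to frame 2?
(1.8, 1.9)

The yellow hexagon was at (3.1, 1.0) in frame 1 and (4.9, 2.9) in frame 2.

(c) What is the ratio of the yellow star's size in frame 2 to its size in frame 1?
1.6×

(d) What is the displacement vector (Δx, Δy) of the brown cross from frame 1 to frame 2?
(0.5, 0.6)

The brown cross was at (2.2, 6.7) in frame 1 and (2.7, 7.3) in frame 2.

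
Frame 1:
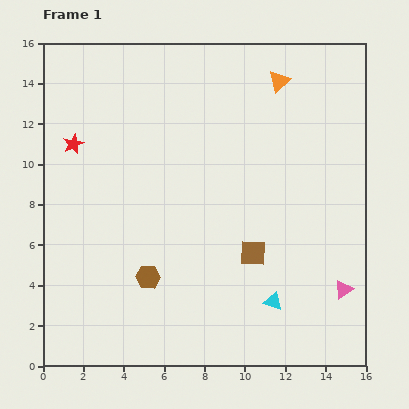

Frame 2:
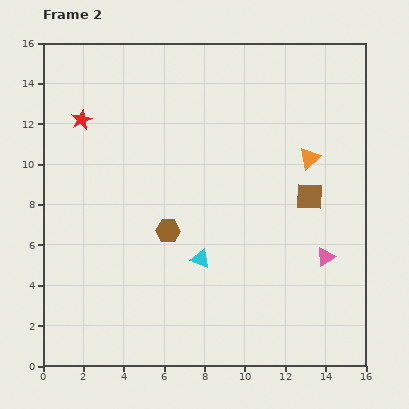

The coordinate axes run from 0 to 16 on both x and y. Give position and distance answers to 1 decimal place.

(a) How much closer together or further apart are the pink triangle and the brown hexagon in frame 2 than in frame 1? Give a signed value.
-1.8

Distance in frame 1: 9.7. Distance in frame 2: 7.9.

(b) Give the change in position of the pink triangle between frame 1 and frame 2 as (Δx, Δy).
(-0.9, 1.6)

The pink triangle was at (14.9, 3.8) in frame 1 and (14.0, 5.4) in frame 2.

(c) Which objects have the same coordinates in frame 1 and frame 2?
none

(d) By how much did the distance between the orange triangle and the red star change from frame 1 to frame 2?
+0.8

Distance in frame 1: 10.7. Distance in frame 2: 11.5.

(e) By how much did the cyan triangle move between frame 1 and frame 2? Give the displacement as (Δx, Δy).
(-3.6, 2.1)

The cyan triangle was at (11.4, 3.2) in frame 1 and (7.8, 5.3) in frame 2.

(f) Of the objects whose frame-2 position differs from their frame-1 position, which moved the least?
the red star

(moved 1.3)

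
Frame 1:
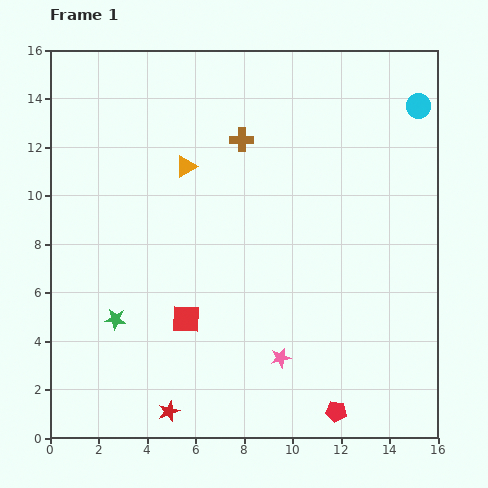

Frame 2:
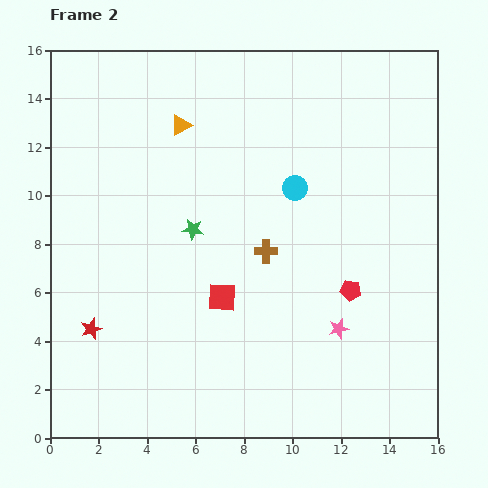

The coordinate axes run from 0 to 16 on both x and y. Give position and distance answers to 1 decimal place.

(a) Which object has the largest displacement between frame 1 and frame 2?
the cyan circle

(moved 6.1; next 5.0)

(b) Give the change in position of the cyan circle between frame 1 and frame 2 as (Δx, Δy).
(-5.1, -3.4)

The cyan circle was at (15.2, 13.7) in frame 1 and (10.1, 10.3) in frame 2.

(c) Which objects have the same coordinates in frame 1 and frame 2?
none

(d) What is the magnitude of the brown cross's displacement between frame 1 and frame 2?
4.7

The brown cross moved from (7.9, 12.3) to (8.9, 7.7), a distance of √(1.0² + 4.6²) ≈ 4.7.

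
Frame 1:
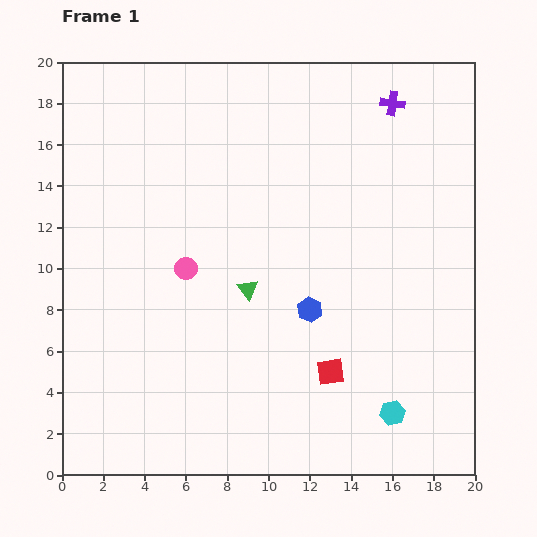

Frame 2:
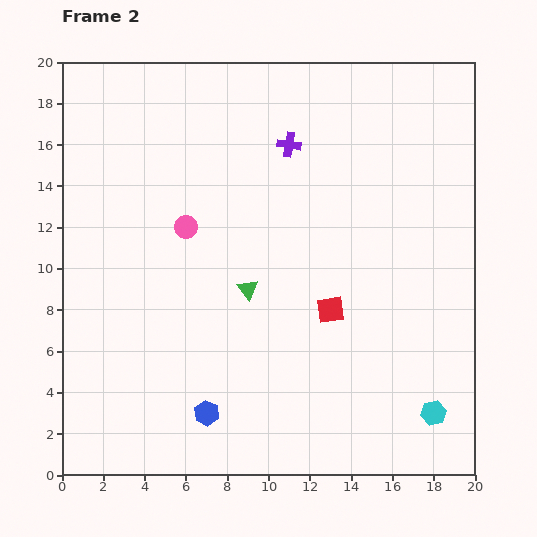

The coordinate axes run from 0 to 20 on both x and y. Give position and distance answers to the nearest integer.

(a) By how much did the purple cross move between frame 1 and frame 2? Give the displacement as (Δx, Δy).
(-5, -2)

The purple cross was at (16, 18) in frame 1 and (11, 16) in frame 2.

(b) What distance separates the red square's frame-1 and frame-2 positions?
3

The red square moved from (13, 5) to (13, 8), a distance of √(0² + 3²) ≈ 3.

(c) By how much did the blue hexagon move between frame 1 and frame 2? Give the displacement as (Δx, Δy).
(-5, -5)

The blue hexagon was at (12, 8) in frame 1 and (7, 3) in frame 2.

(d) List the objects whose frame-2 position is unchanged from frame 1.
the green triangle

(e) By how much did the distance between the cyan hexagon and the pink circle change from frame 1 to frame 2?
+3

Distance in frame 1: 12. Distance in frame 2: 15.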